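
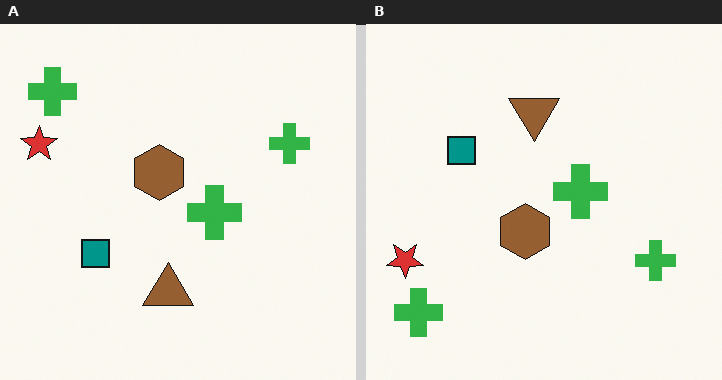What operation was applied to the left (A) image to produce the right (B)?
Flipped vertically (top ↔ bottom).

The brown triangle is in the bottom of the left (A) image and the top of the right (B) — shapes on opposite sides of the horizontal midline have swapped in a mirror flip.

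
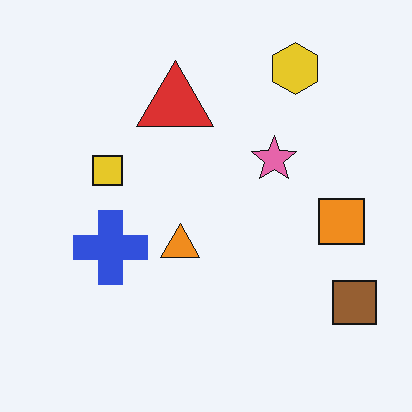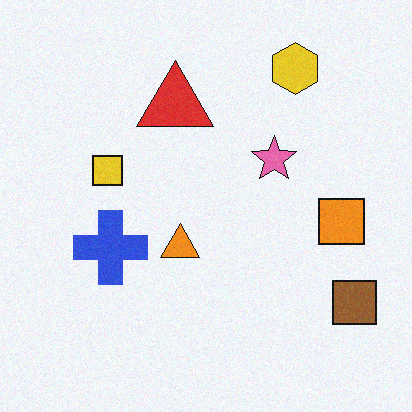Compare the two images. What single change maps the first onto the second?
The image was degraded with subtle gaussian noise.

Random speckle covers the whole image, including the flat background.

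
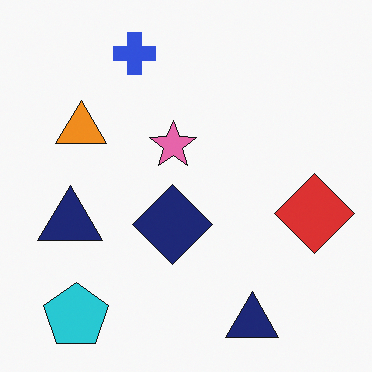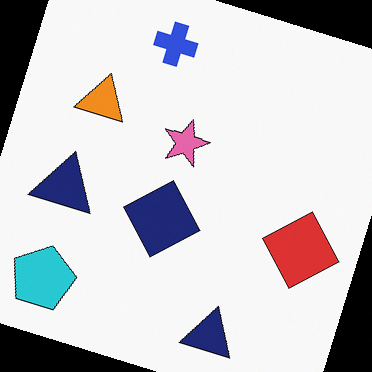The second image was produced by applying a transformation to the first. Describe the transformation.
It was rotated clockwise by a clearly visible amount.

Every shape is tilted by the same angle and the image corners show triangular fill wedges — a whole-image rotation by a non-right angle.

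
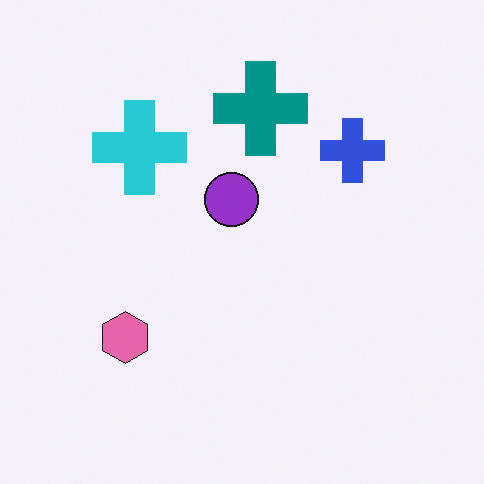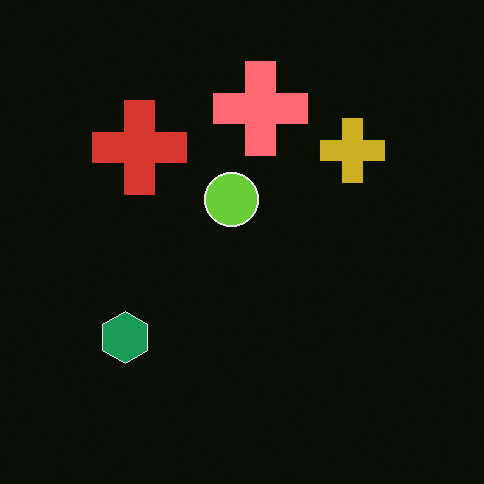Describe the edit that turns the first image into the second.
The image was color-inverted (negative).

The light background has become dark and every shape's color is its complement — a photographic negative.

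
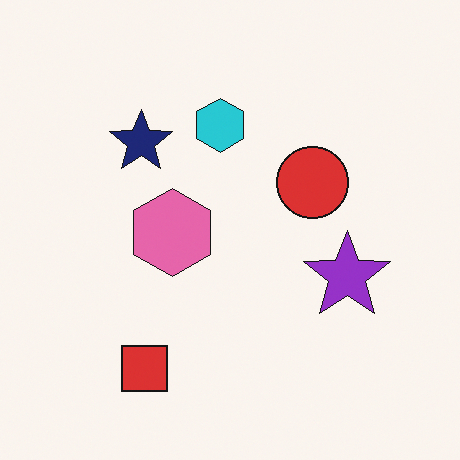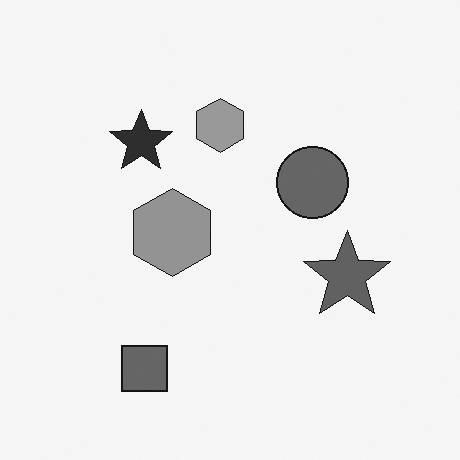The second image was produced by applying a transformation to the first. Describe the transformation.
It was converted to grayscale.

All color is removed — every shape is now a shade of grey.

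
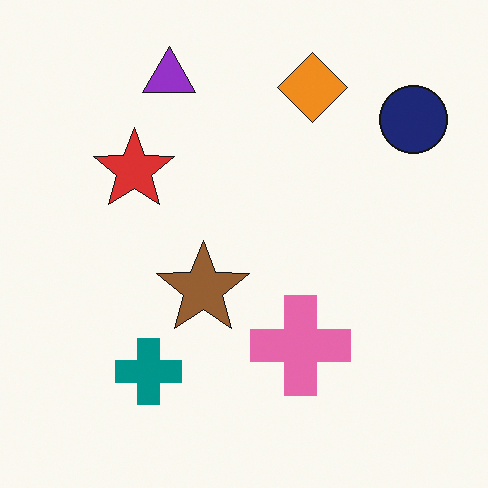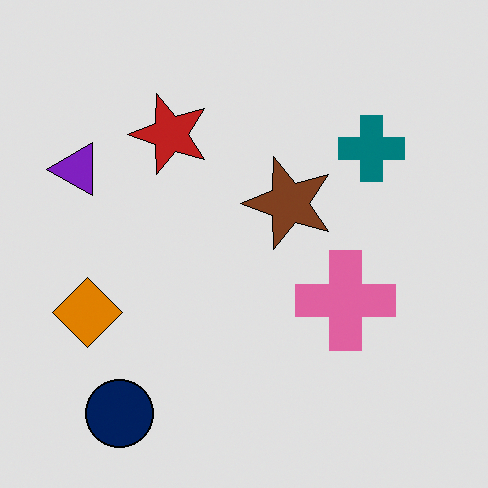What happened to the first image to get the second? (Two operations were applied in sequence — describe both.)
Transposed (reflected across the top-left ↔ bottom-right diagonal), then moderately posterized.

Shapes have swapped their row and column positions — what was in the top-right is now in the bottom-left — a diagonal reflection. Each flat color has snapped to a coarser quantized level — most visibly, the near-white background has dropped to a flat grey.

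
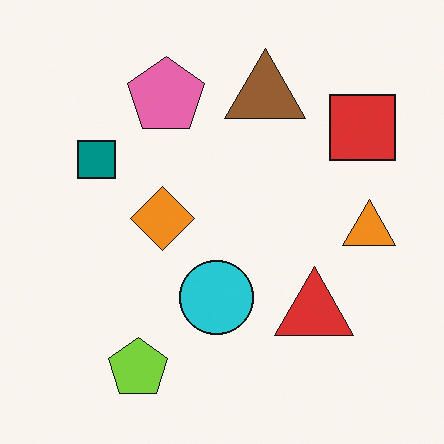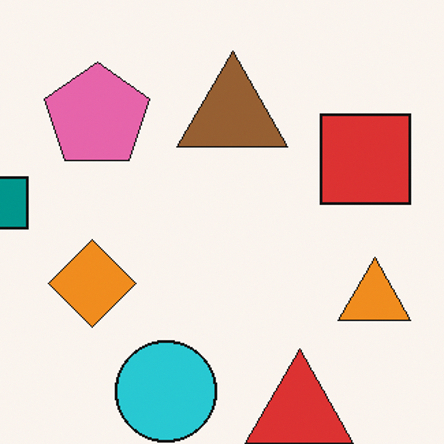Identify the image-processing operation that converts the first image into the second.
Cropped to a modestly smaller region and rescaled.

The visible shapes are larger and the field of view is narrower; shapes near the original edges may be partly or wholly outside the frame — a crop-and-rescale.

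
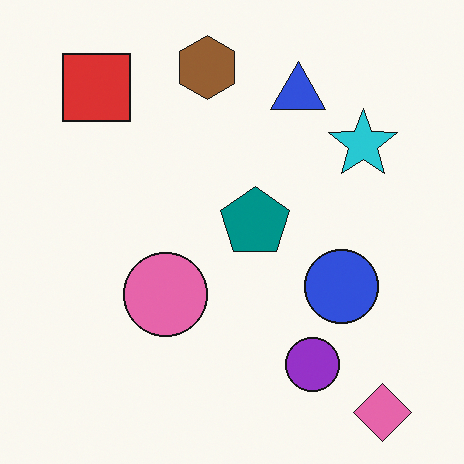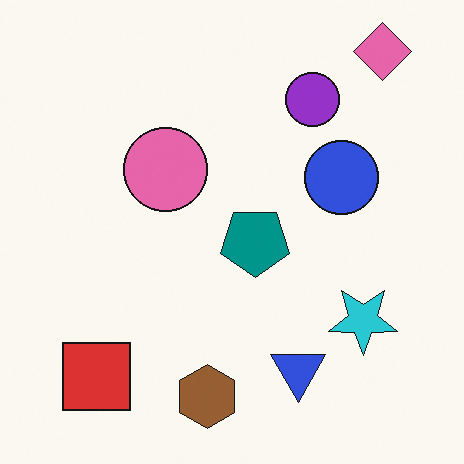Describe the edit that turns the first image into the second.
It was flipped vertically (top ↔ bottom).

The pink diamond is in the bottom-right of the first image and the top-right of the second — shapes on opposite sides of the horizontal midline have swapped in a mirror flip.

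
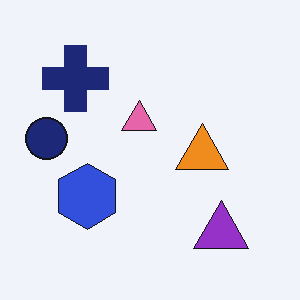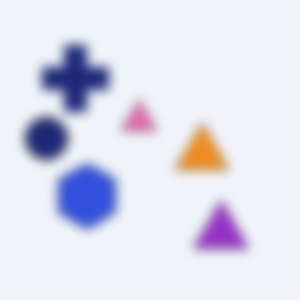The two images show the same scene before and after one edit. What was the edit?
This is the original image strongly gaussian-blurred.

Shape edges and outlines are uniformly softened across the whole image.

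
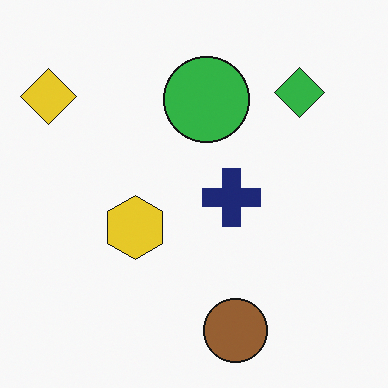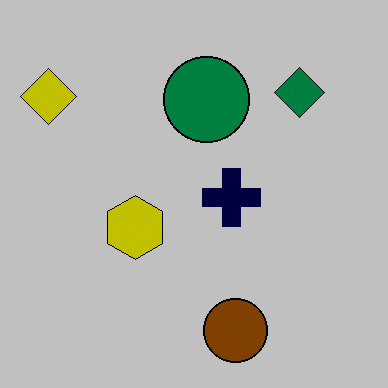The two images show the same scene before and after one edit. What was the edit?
The transformation is: heavily posterized to just a handful of flat colors.

Each flat color has snapped to a coarser quantized level — most visibly, the near-white background has dropped to a flat grey.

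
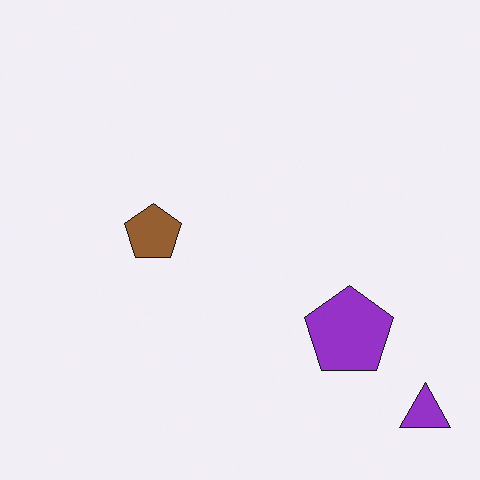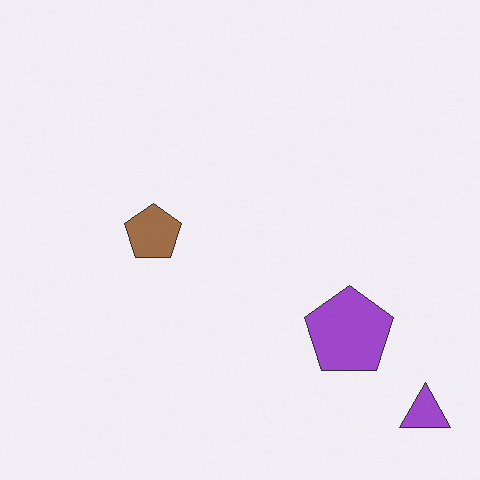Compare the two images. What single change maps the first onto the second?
The transformation is: given slightly reduced contrast.

Tones are pushed toward mid-grey across the whole image — a global contrast change.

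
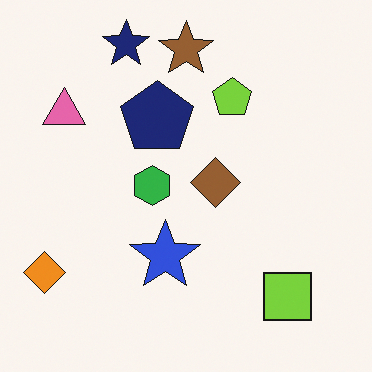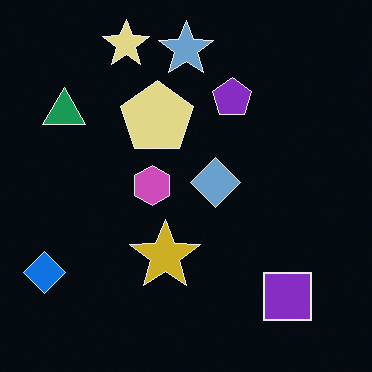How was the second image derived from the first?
Color-inverted (negative).

The light background has become dark and every shape's color is its complement — a photographic negative.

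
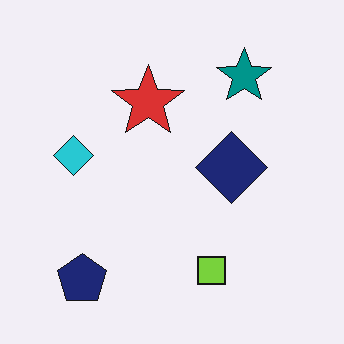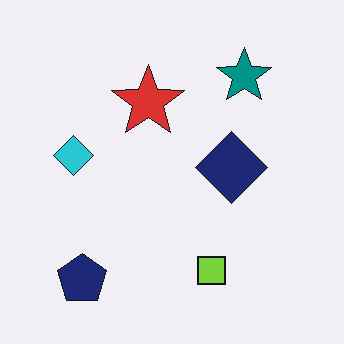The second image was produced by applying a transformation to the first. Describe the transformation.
JPEG-compressed with visible artifacts.

Blocky 8×8 compression artifacts appear around shape edges and the flat background shows ringing — characteristic JPEG degradation.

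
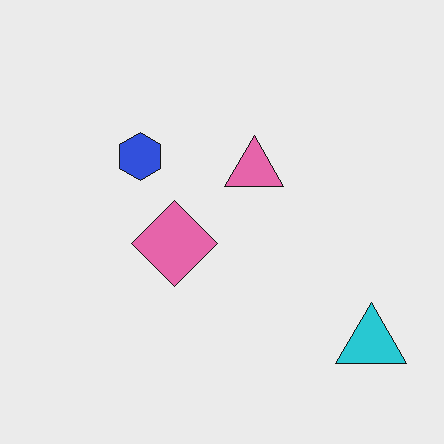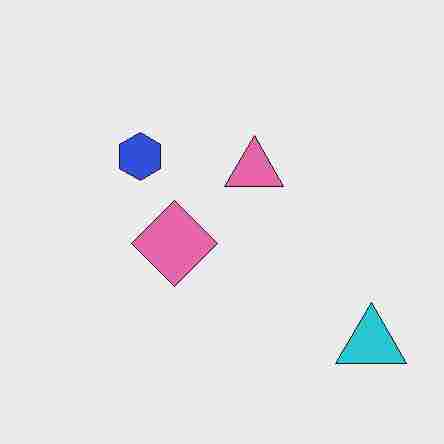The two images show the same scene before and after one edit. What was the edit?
It was heavily JPEG-compressed with obvious blocking artifacts.

Blocky 8×8 compression artifacts appear around shape edges and the flat background shows ringing — characteristic JPEG degradation.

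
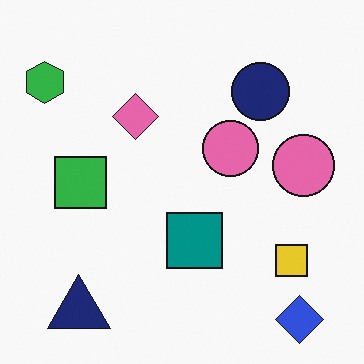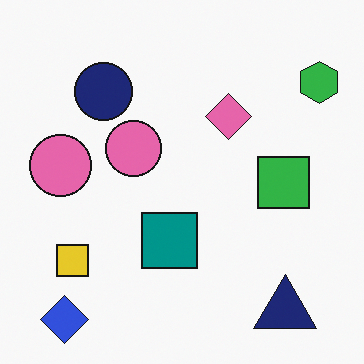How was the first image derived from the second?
This is the original image flipped horizontally (left ↔ right).

The green hexagon is in the top-right of the second image and the top-left of the first — shapes on opposite sides of the vertical midline have swapped in a mirror flip.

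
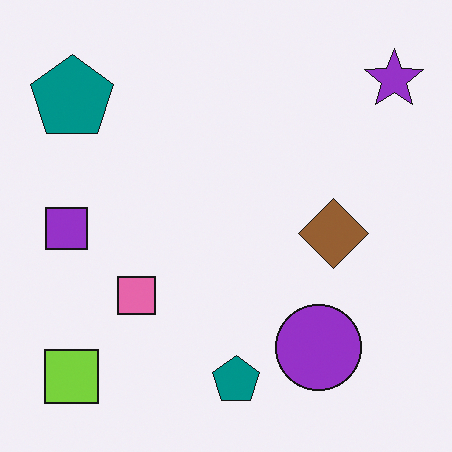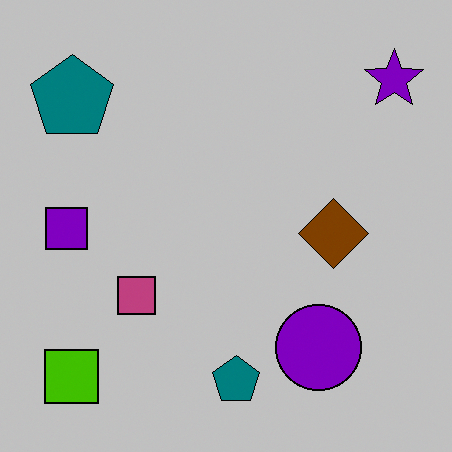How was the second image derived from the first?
Aggressively posterized.

Each flat color has snapped to a coarser quantized level — most visibly, the near-white background has dropped to a flat grey.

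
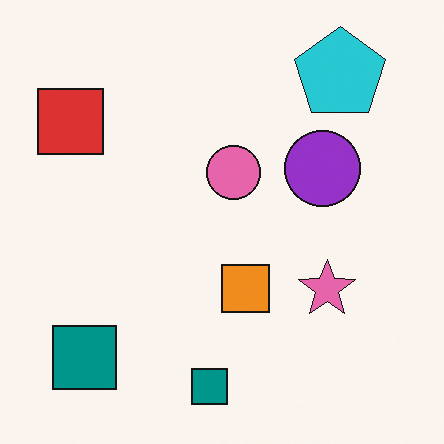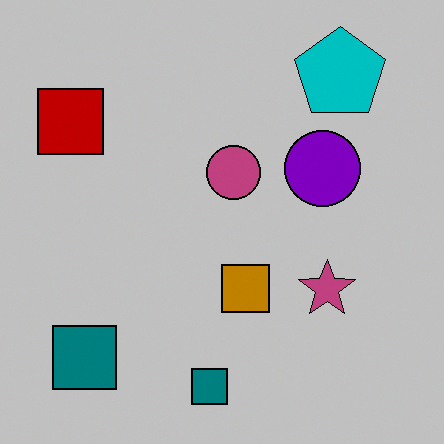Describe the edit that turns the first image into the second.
It was heavily posterized to just a handful of flat colors.

Each flat color has snapped to a coarser quantized level — most visibly, the near-white background has dropped to a flat grey.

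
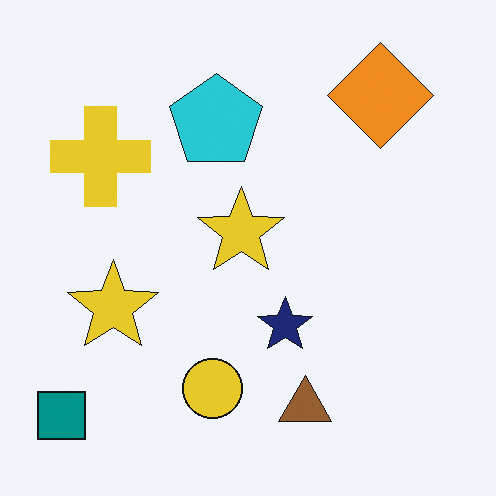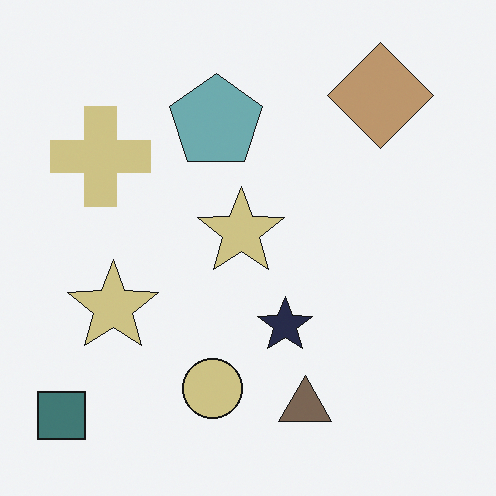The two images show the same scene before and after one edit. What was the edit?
The image was heavily desaturated.

All colors are more muted and greyish — a global saturation change.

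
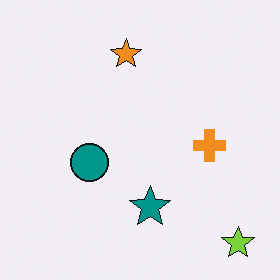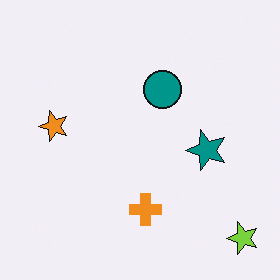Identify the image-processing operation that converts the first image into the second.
Transposed (reflected across the top-left ↔ bottom-right diagonal).

Shapes have swapped their row and column positions — what was in the top-right is now in the bottom-left — a diagonal reflection.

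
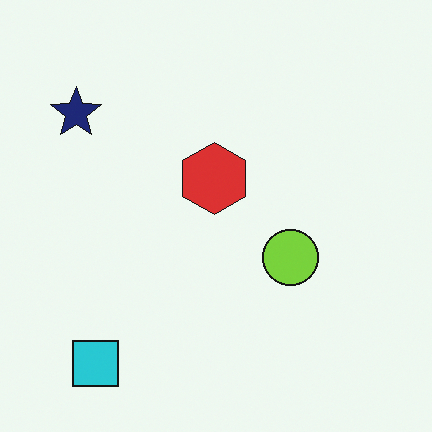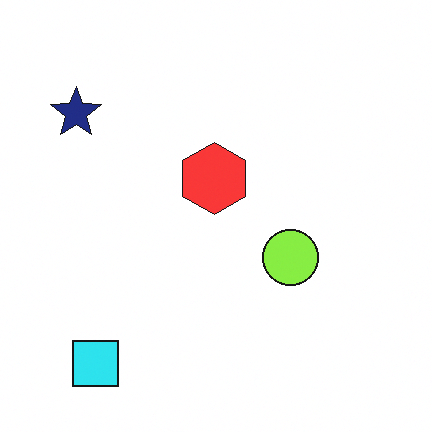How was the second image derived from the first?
The second image is the first brightened a little.

Every pixel — background and shapes alike — is uniformly brightened.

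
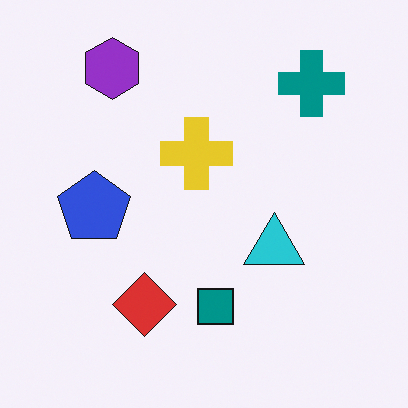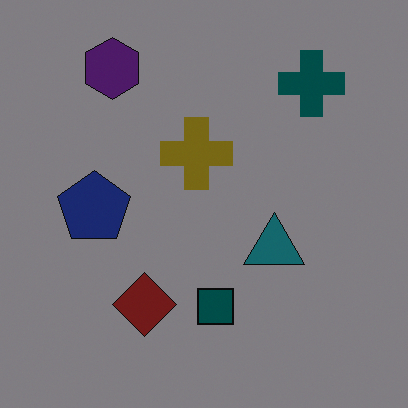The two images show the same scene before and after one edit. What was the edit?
The transformation is: substantially darkened.

Every pixel — background and shapes alike — is uniformly darkened.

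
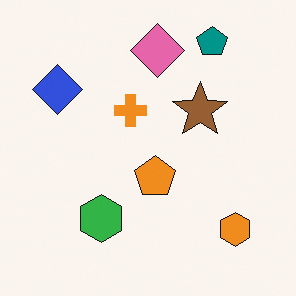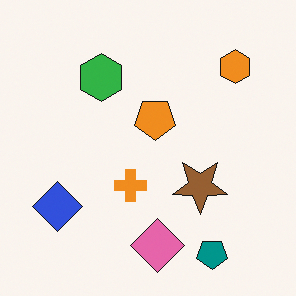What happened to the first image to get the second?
This is the original image flipped vertically (top ↔ bottom).

The teal pentagon is in the top-right of the first image and the bottom-right of the second — shapes on opposite sides of the horizontal midline have swapped in a mirror flip.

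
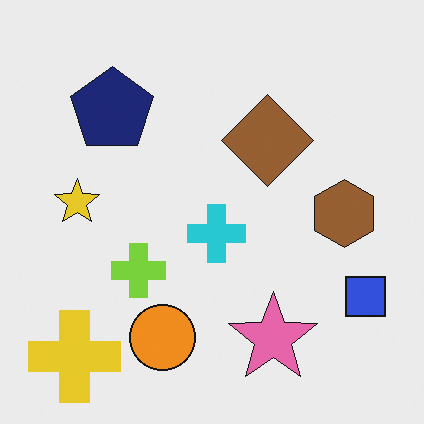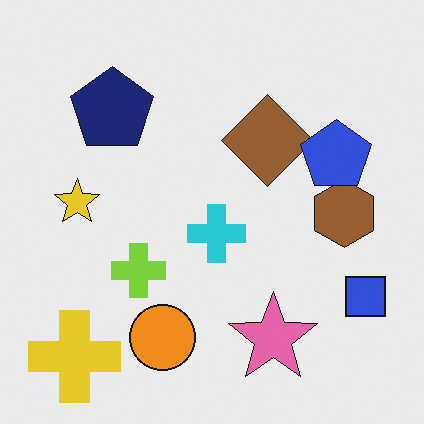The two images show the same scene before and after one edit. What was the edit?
The transformation is: overlaid with an additional blue pentagon.

A blue pentagon appears in the second image that is absent from the first.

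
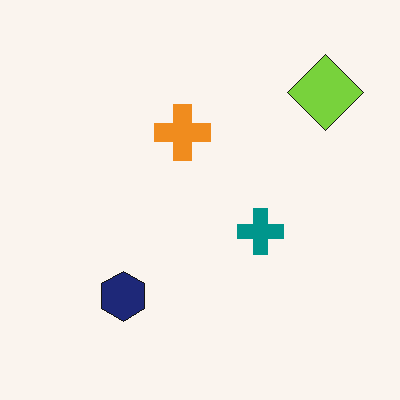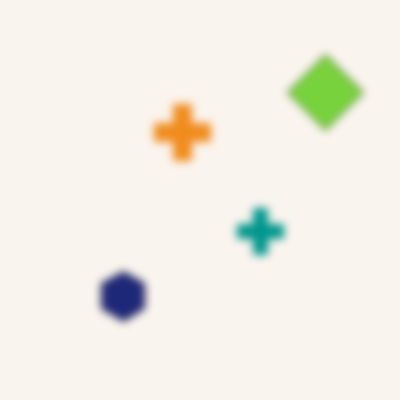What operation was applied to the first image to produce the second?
Noticeably gaussian-blurred.

Shape edges and outlines are uniformly softened across the whole image.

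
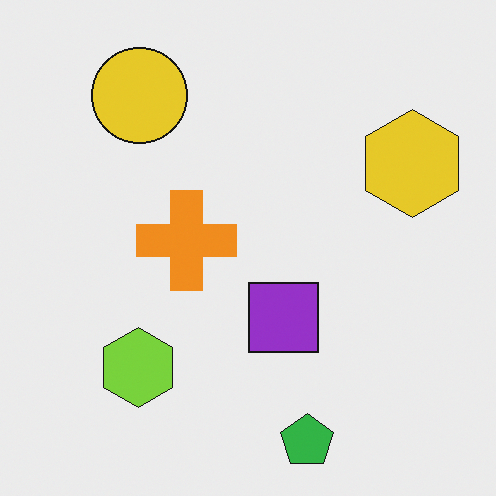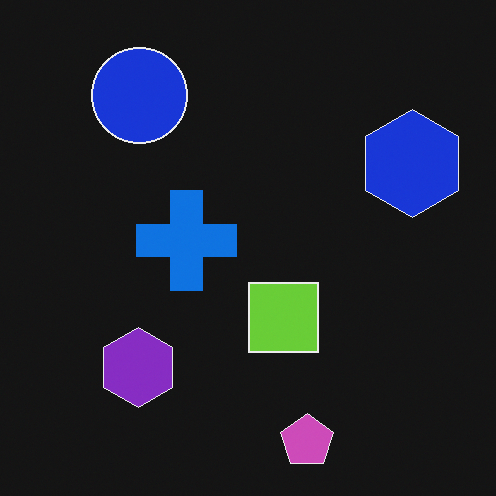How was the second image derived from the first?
The second image is the first color-inverted (negative).

The light background has become dark and every shape's color is its complement — a photographic negative.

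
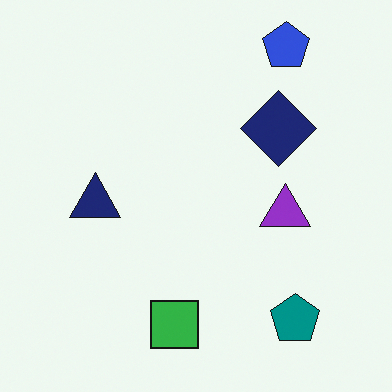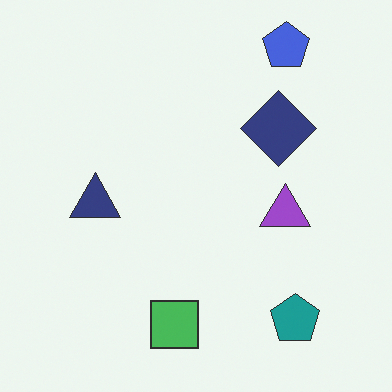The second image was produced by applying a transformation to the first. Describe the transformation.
It was given slightly reduced contrast.

Tones are pushed toward mid-grey across the whole image — a global contrast change.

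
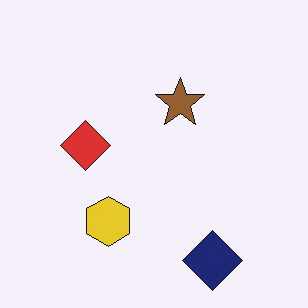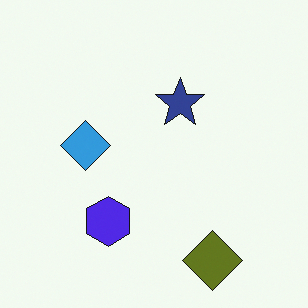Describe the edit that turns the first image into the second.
The second image is the first hue-shifted through roughly half the color wheel.

Every shape's color has rotated by the same amount around the hue wheel — a uniform hue shift.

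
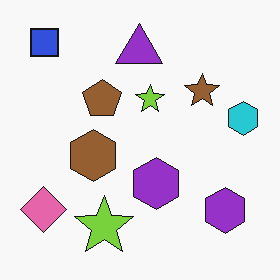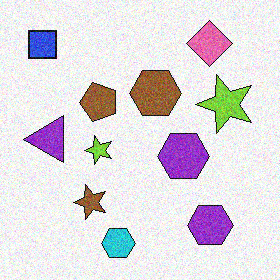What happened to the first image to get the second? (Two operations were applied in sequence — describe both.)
The transformation is: transposed (reflected across the top-left ↔ bottom-right diagonal), then degraded with visible gaussian noise.

Shapes have swapped their row and column positions — what was in the top-right is now in the bottom-left — a diagonal reflection. Random speckle covers the whole image, including the flat background.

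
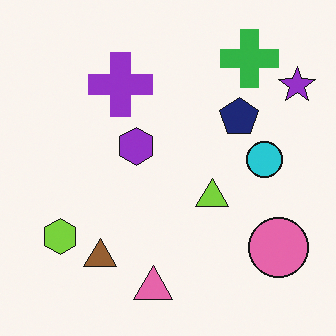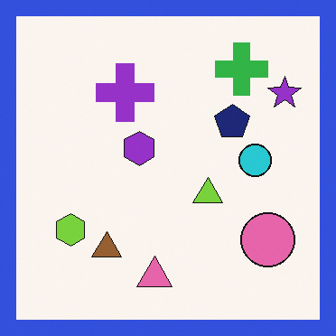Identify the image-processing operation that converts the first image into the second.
Framed with a blue border.

A solid blue frame runs around the edge of the second image, with the content slightly shrunk inside it.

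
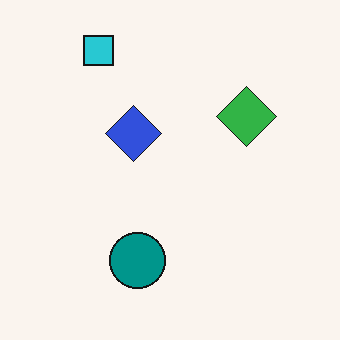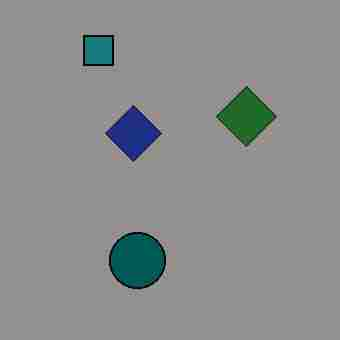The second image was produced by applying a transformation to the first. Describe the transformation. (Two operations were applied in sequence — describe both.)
The image was darkened a lot, then degraded with heavy JPEG compression.

Every pixel — background and shapes alike — is uniformly darkened. Blocky 8×8 compression artifacts appear around shape edges and the flat background shows ringing — characteristic JPEG degradation.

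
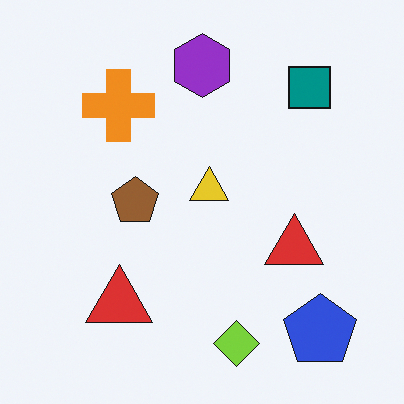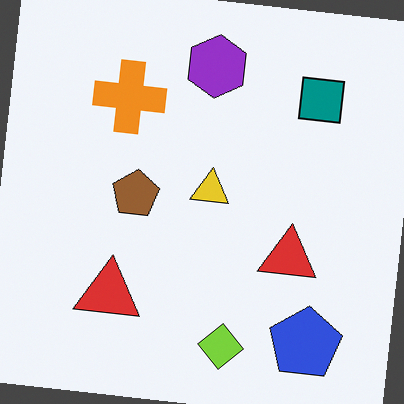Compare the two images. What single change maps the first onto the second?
This is the original image rotated clockwise by a few degrees.

Every shape is tilted by the same angle and the image corners show triangular fill wedges — a whole-image rotation by a non-right angle.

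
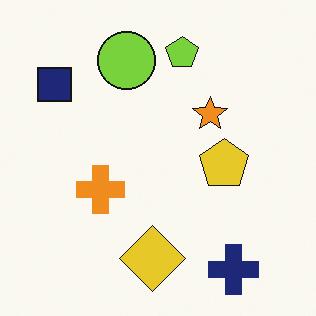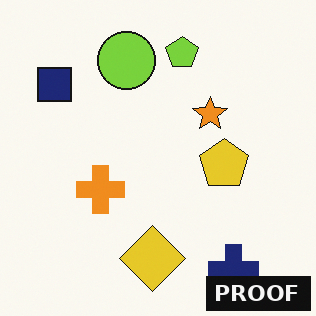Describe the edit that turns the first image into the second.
This is the original image watermarked with the text "PROOF" in the lower-right corner.

A dark label reading "PROOF" appears in the lower-right corner.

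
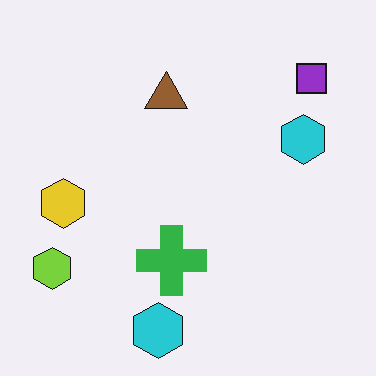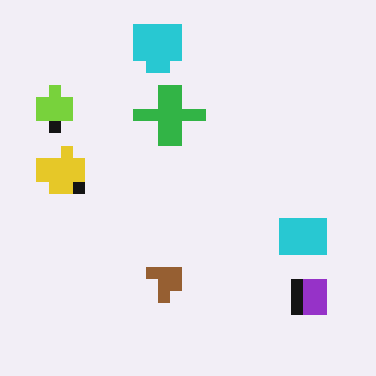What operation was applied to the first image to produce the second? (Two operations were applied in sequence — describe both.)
The transformation is: heavily pixelated into large blocks, then flipped vertically (top ↔ bottom).

Shapes are reduced to large square blocks; fine edges and outlines are lost — a downscale-then-upscale (mosaic) effect. The purple square is in the top-right of the first image and the bottom-right of the second — shapes on opposite sides of the horizontal midline have swapped in a mirror flip.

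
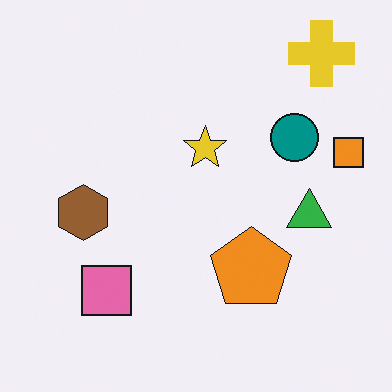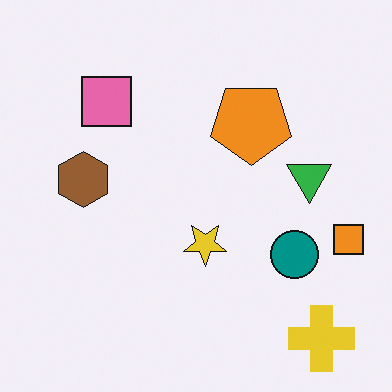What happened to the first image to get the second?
It was flipped vertically (top ↔ bottom).

The yellow cross is in the top-right of the first image and the bottom-right of the second — shapes on opposite sides of the horizontal midline have swapped in a mirror flip.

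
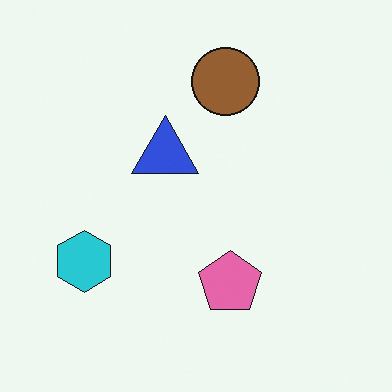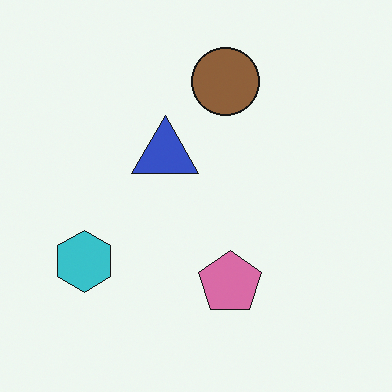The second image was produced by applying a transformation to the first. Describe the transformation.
This is the original image slightly desaturated.

All colors are more muted and greyish — a global saturation change.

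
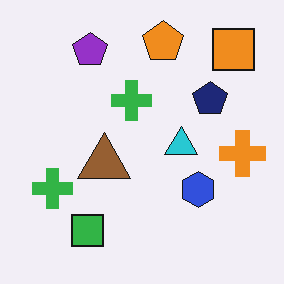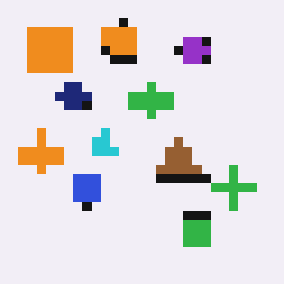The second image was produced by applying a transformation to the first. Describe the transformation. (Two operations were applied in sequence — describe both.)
Flipped horizontally (left ↔ right), then coarsely pixelated.

The orange cross is in the right of the first image and the left of the second — shapes on opposite sides of the vertical midline have swapped in a mirror flip. Shapes are reduced to large square blocks; fine edges and outlines are lost — a downscale-then-upscale (mosaic) effect.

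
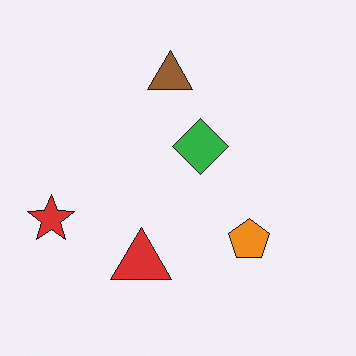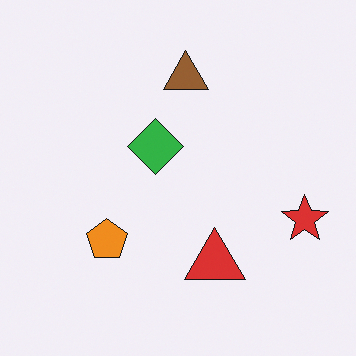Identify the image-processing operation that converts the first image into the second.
It was flipped horizontally (left ↔ right).

The red star is in the left of the first image and the right of the second — shapes on opposite sides of the vertical midline have swapped in a mirror flip.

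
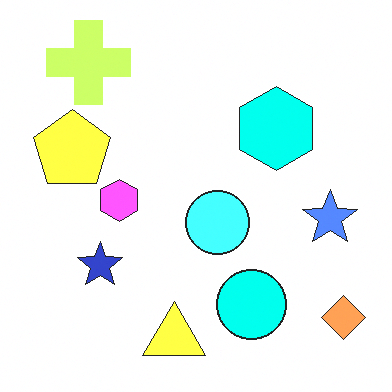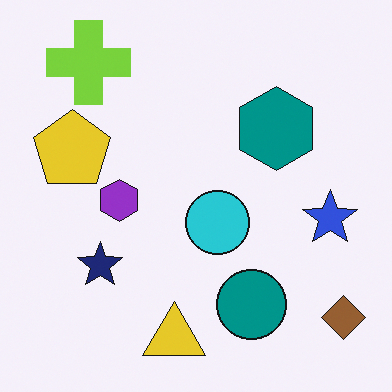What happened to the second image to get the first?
The image was brightened a lot.

Every pixel — background and shapes alike — is uniformly brightened.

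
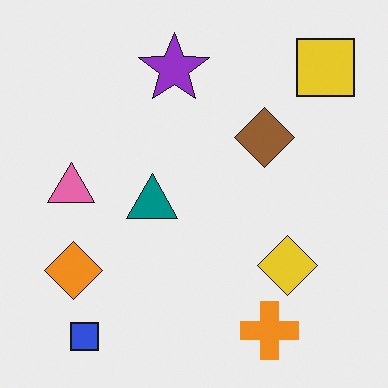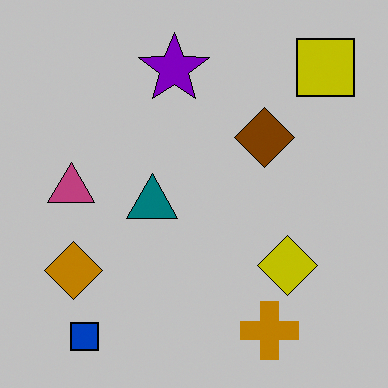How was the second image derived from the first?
The second image is the first heavily posterized to just a handful of flat colors.

Each flat color has snapped to a coarser quantized level — most visibly, the near-white background has dropped to a flat grey.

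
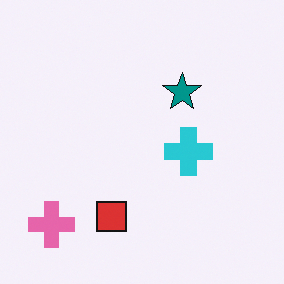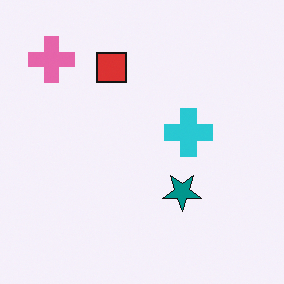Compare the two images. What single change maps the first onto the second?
This is the original image flipped vertically (top ↔ bottom).

The pink cross is in the bottom-left of the first image and the top-left of the second — shapes on opposite sides of the horizontal midline have swapped in a mirror flip.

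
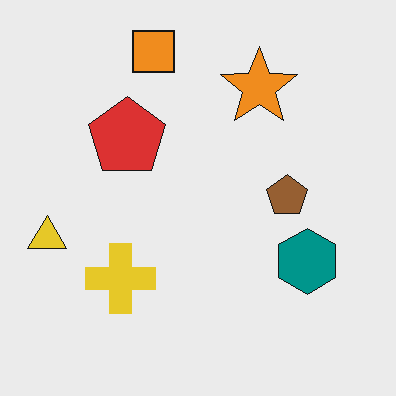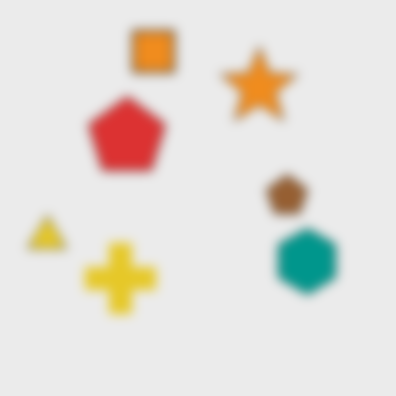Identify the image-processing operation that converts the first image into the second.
This is the original image heavily blurred.

Shape edges and outlines are uniformly softened across the whole image.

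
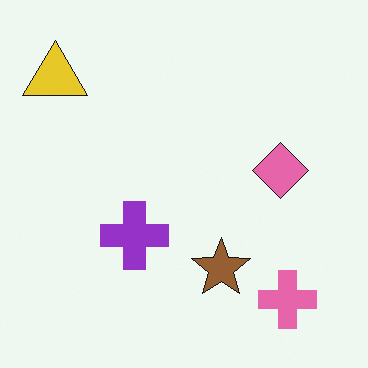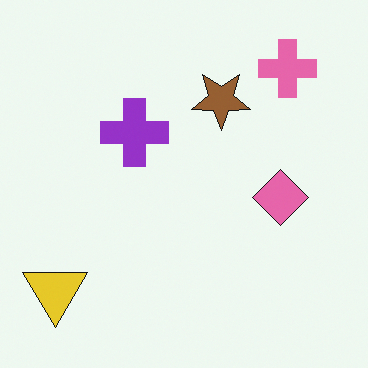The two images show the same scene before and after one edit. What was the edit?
Flipped vertically (top ↔ bottom).

The pink cross is in the bottom-right of the first image and the top-right of the second — shapes on opposite sides of the horizontal midline have swapped in a mirror flip.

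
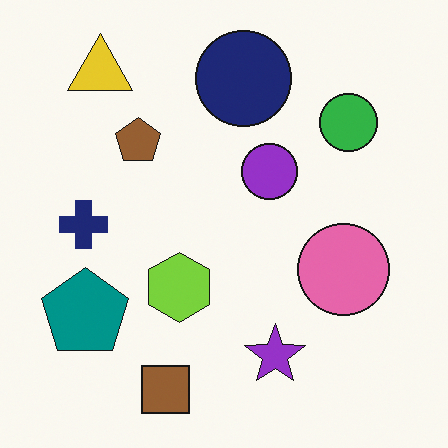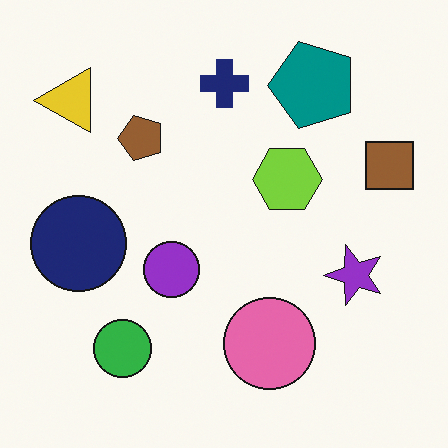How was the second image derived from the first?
The transformation is: transposed (reflected across the top-left ↔ bottom-right diagonal).

Shapes have swapped their row and column positions — what was in the top-right is now in the bottom-left — a diagonal reflection.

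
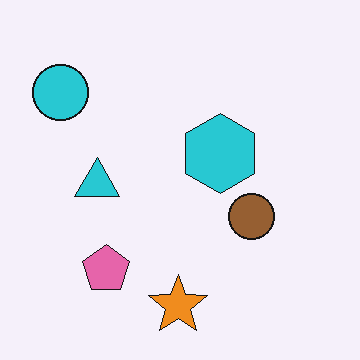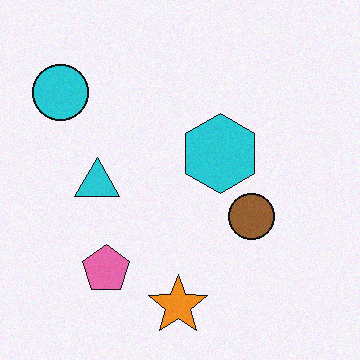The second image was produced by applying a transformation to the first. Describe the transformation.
The second image is the first degraded with subtle gaussian noise.

Random speckle covers the whole image, including the flat background.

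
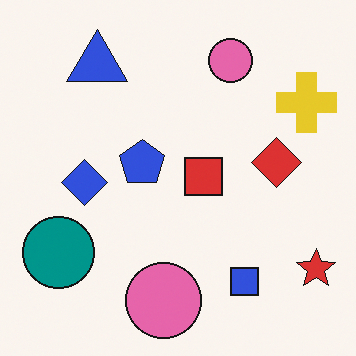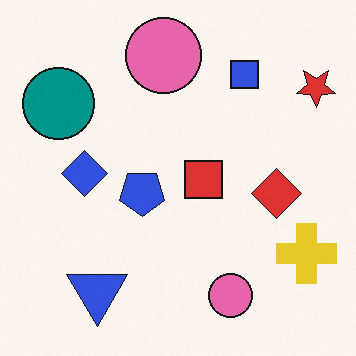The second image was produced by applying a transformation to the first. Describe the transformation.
The second image is the first flipped vertically (top ↔ bottom).

The blue triangle is in the top-left of the first image and the bottom-left of the second — shapes on opposite sides of the horizontal midline have swapped in a mirror flip.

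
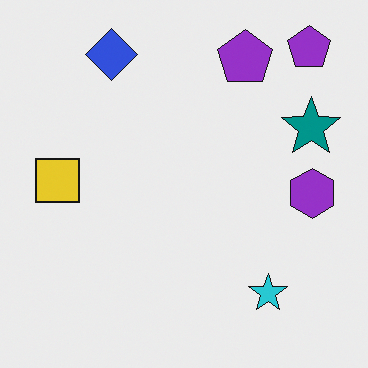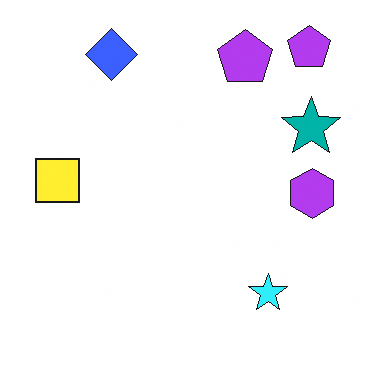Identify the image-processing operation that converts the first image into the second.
It was slightly brightened.

Every pixel — background and shapes alike — is uniformly brightened.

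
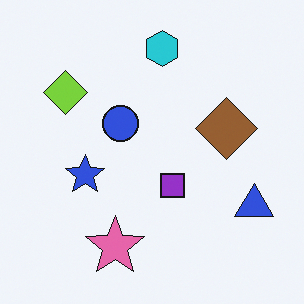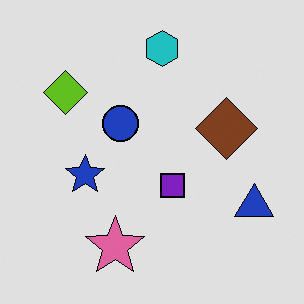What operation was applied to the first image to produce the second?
Moderately posterized.

Each flat color has snapped to a coarser quantized level — most visibly, the near-white background has dropped to a flat grey.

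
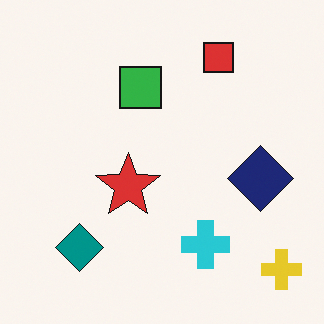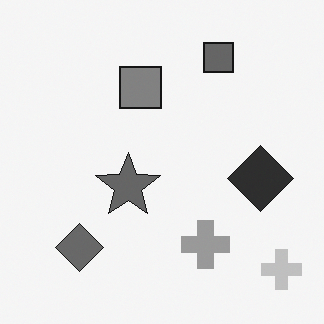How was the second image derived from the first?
The second image is the first converted to grayscale.

All color is removed — every shape is now a shade of grey.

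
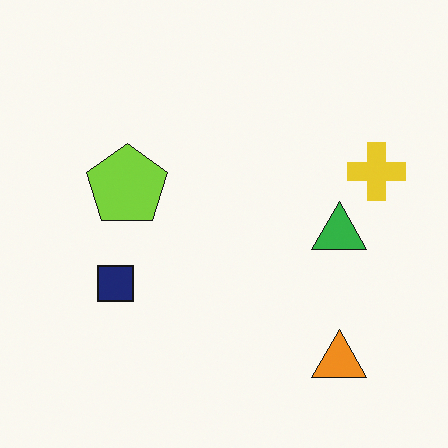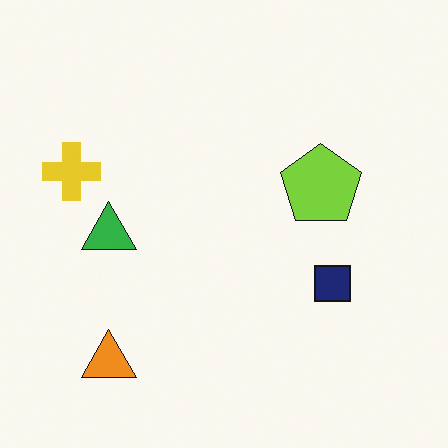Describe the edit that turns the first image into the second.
This is the original image flipped horizontally (left ↔ right).

The yellow cross is in the right of the first image and the left of the second — shapes on opposite sides of the vertical midline have swapped in a mirror flip.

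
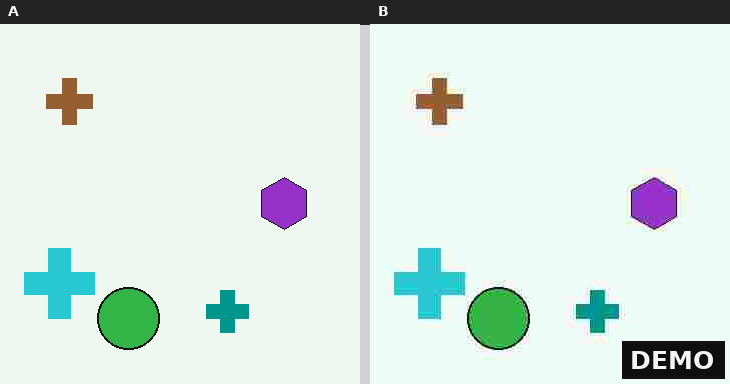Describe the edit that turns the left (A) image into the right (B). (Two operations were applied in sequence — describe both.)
The image was heavily JPEG-compressed with obvious blocking artifacts, then watermarked with the text "DEMO" in the lower-right corner.

Blocky 8×8 compression artifacts appear around shape edges and the flat background shows ringing — characteristic JPEG degradation. A dark label reading "DEMO" appears in the lower-right corner.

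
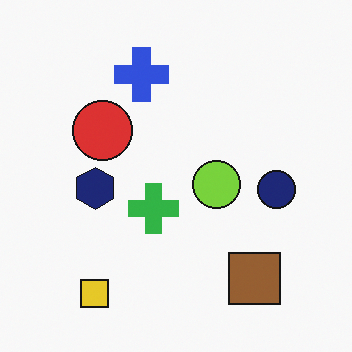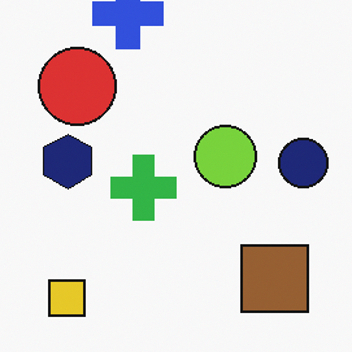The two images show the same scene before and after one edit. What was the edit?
The transformation is: cropped to a modestly smaller region and rescaled.

The visible shapes are larger and the field of view is narrower; shapes near the original edges may be partly or wholly outside the frame — a crop-and-rescale.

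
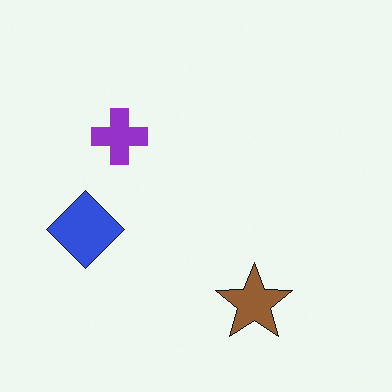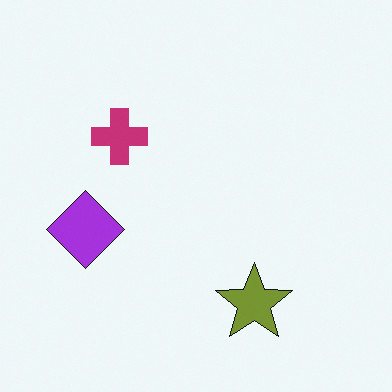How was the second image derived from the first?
The transformation is: hue-shifted by a small amount.

Every shape's color has rotated by the same amount around the hue wheel — a uniform hue shift.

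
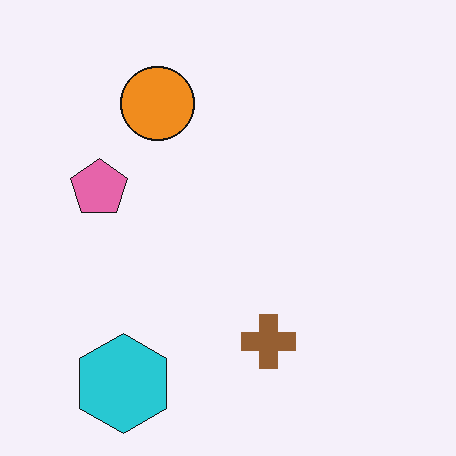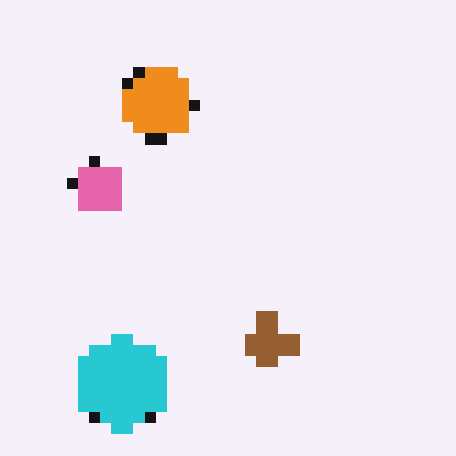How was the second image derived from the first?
The image was heavily pixelated into large blocks.

Shapes are reduced to large square blocks; fine edges and outlines are lost — a downscale-then-upscale (mosaic) effect.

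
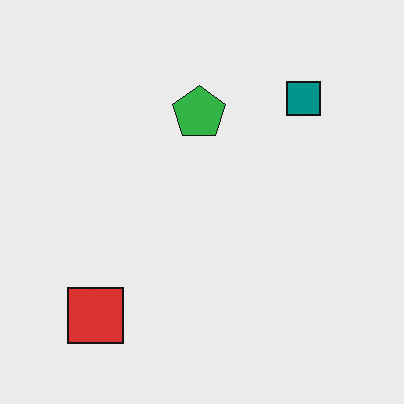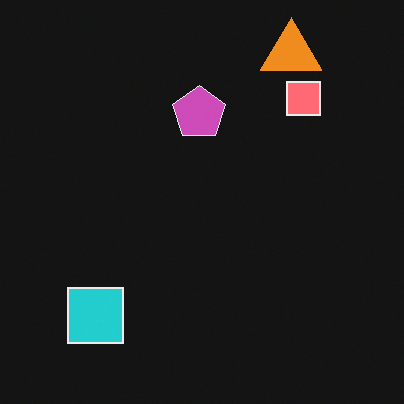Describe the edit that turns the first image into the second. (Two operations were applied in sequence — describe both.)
This is the original image color-inverted (negative), then overlaid with an additional orange triangle.

The light background has become dark and every shape's color is its complement — a photographic negative. An orange triangle appears in the second image that is absent from the first.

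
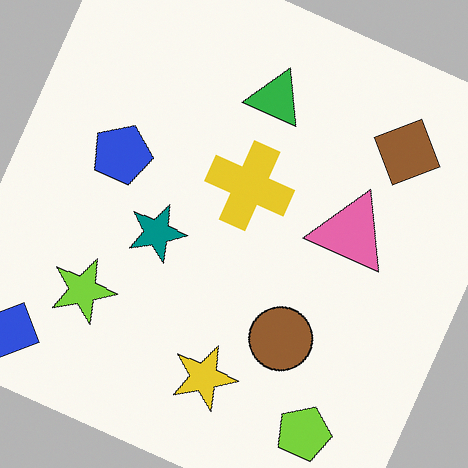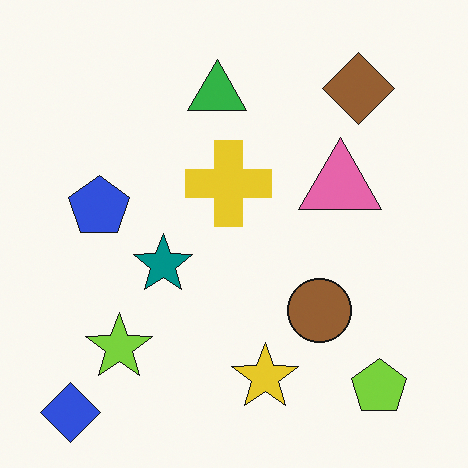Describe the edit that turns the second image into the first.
The image was rotated clockwise by a clearly visible amount.

Every shape is tilted by the same angle and the image corners show triangular fill wedges — a whole-image rotation by a non-right angle.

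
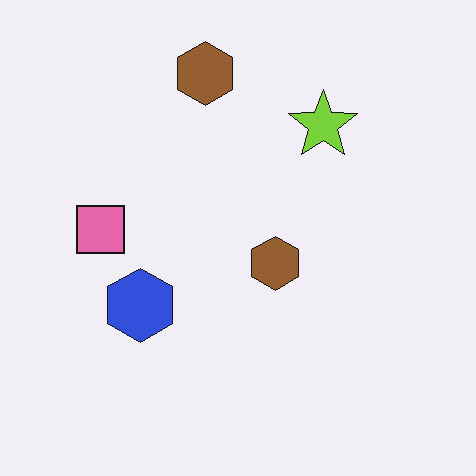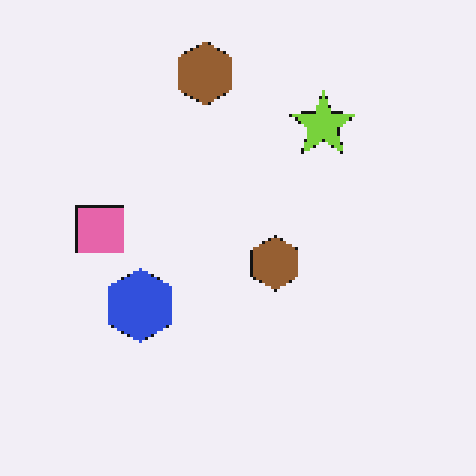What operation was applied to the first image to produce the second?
This is the original image lightly pixelated (a mild mosaic effect).

Shapes are reduced to large square blocks; fine edges and outlines are lost — a downscale-then-upscale (mosaic) effect.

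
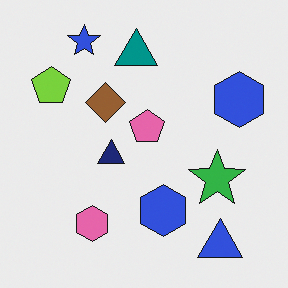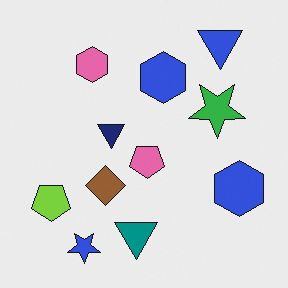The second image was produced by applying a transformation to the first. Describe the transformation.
The image was flipped vertically (top ↔ bottom).

The blue star is in the top-left of the first image and the bottom-left of the second — shapes on opposite sides of the horizontal midline have swapped in a mirror flip.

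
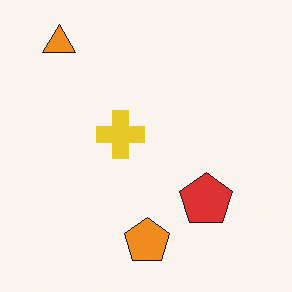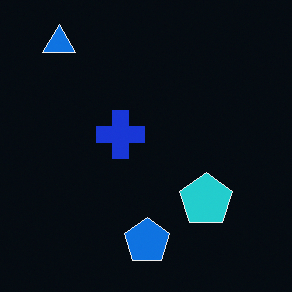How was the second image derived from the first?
This is the original image color-inverted (negative).

The light background has become dark and every shape's color is its complement — a photographic negative.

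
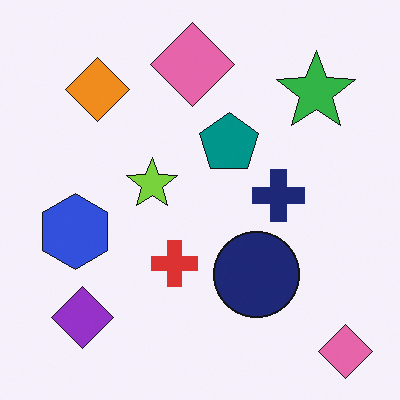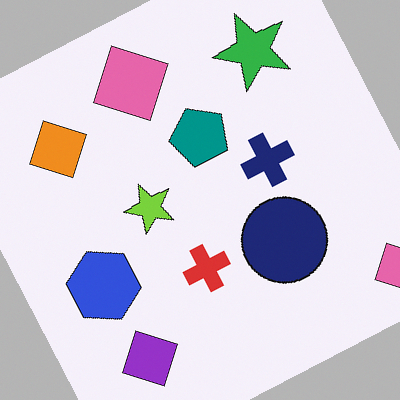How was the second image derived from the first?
It was rotated counter-clockwise by a clearly visible amount.

Every shape is tilted by the same angle and the image corners show triangular fill wedges — a whole-image rotation by a non-right angle.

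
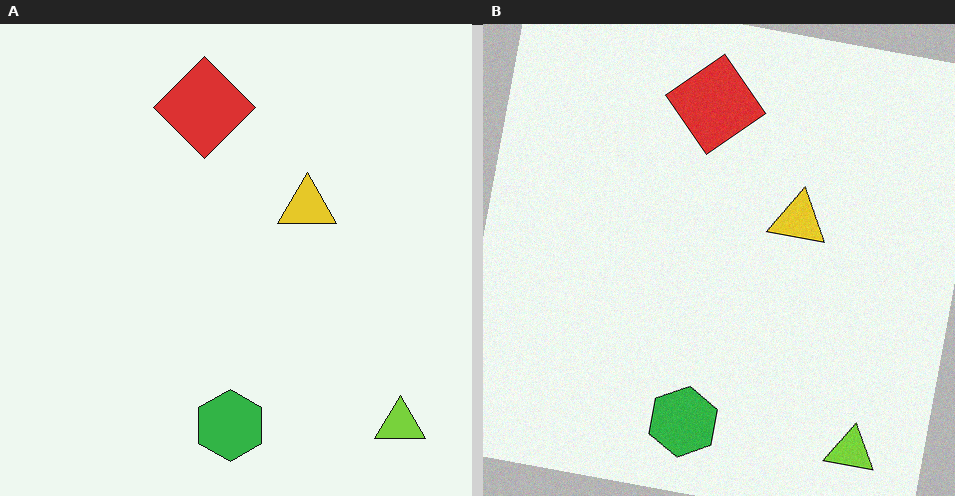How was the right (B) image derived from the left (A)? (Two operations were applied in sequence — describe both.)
The image was rotated clockwise by a slight angle, then degraded with a light layer of grain.

Every shape is tilted by the same angle and the image corners show triangular fill wedges — a whole-image rotation by a non-right angle. Random speckle covers the whole image, including the flat background.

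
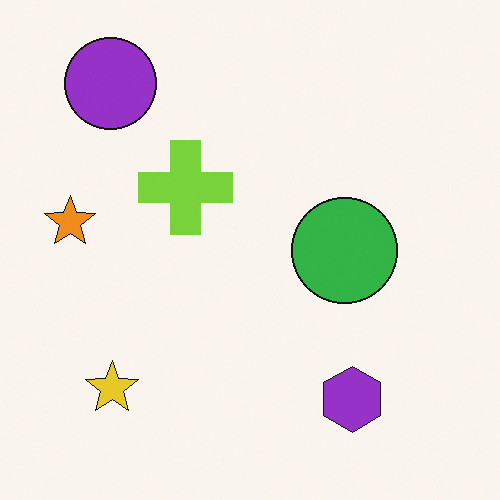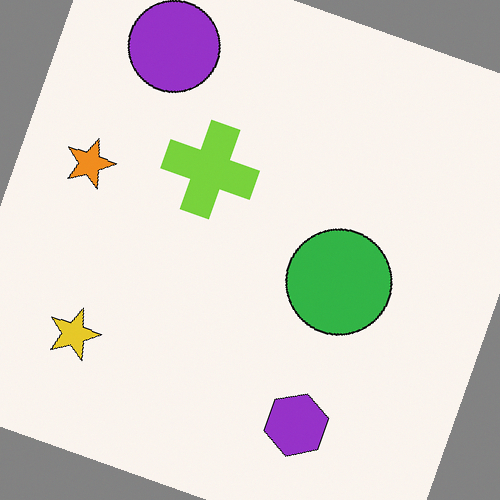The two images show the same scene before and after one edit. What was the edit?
The transformation is: rotated clockwise by a moderate amount.

Every shape is tilted by the same angle and the image corners show triangular fill wedges — a whole-image rotation by a non-right angle.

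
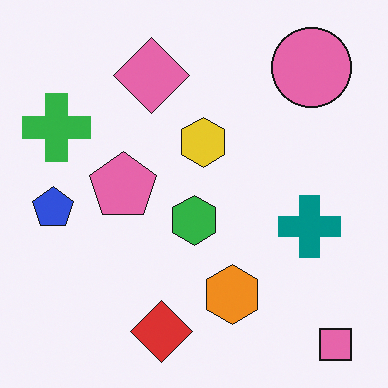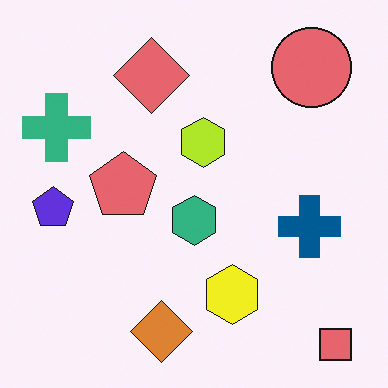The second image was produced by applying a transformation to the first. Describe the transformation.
It was hue-shifted slightly.

Every shape's color has rotated by the same amount around the hue wheel — a uniform hue shift.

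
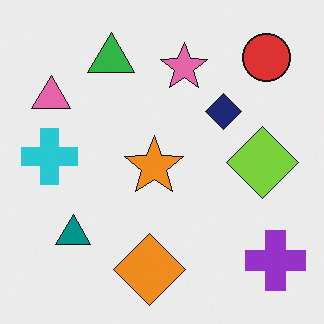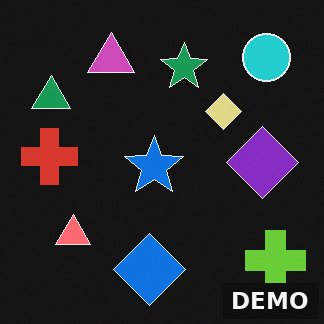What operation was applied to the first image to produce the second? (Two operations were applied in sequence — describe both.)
Color-inverted (negative), then watermarked with the text "DEMO" in the lower-right corner.

The light background has become dark and every shape's color is its complement — a photographic negative. A dark label reading "DEMO" appears in the lower-right corner.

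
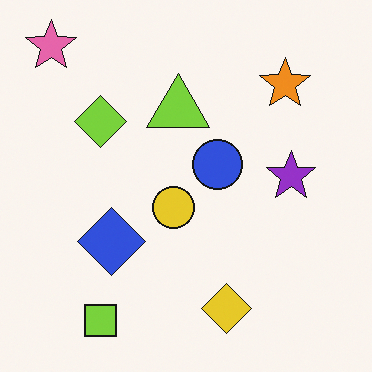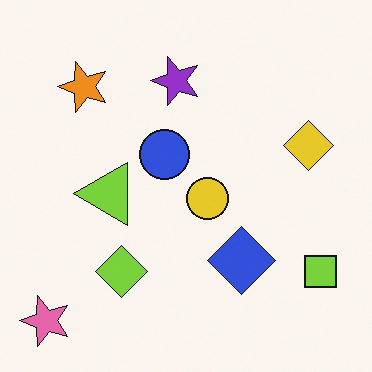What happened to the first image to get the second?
The image was rotated 90° counter-clockwise.

The pink star sits in the top-left of the first image and the bottom-left of the second — consistent with a whole-image 90° counter-clockwise rotation.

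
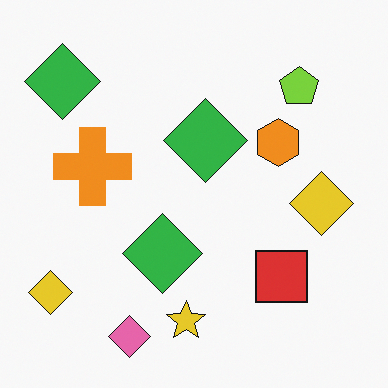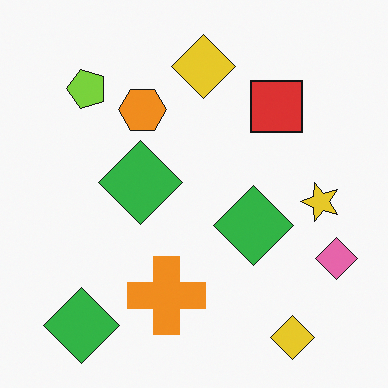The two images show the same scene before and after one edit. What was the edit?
Rotated 90° counter-clockwise.

The pink diamond sits in the bottom-left of the first image and the right of the second — consistent with a whole-image 90° counter-clockwise rotation.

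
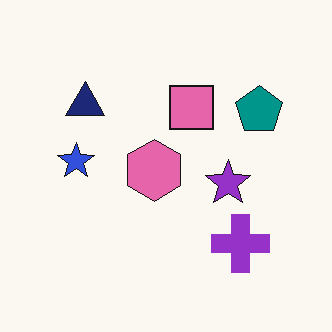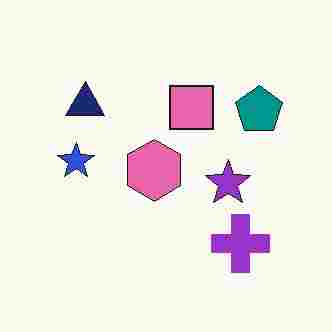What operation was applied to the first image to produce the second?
The image was heavily JPEG-compressed with obvious blocking artifacts.

Blocky 8×8 compression artifacts appear around shape edges and the flat background shows ringing — characteristic JPEG degradation.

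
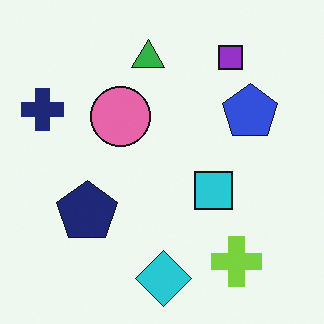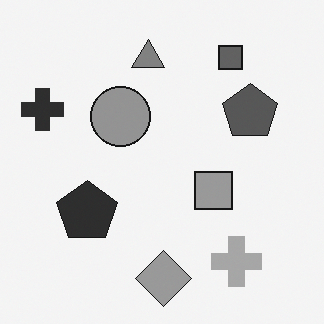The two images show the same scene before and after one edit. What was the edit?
The image was converted to grayscale.

All color is removed — every shape is now a shade of grey.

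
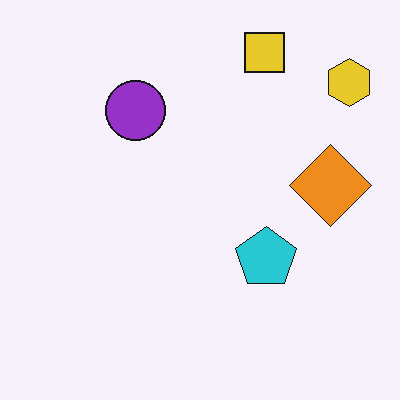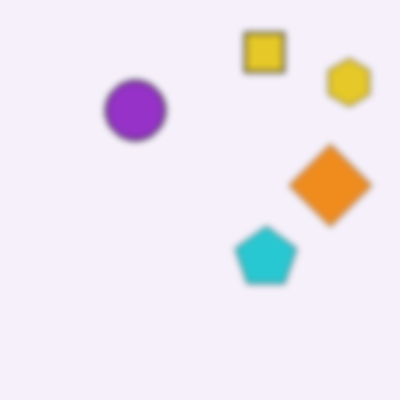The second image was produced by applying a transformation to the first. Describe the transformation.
Noticeably gaussian-blurred.

Shape edges and outlines are uniformly softened across the whole image.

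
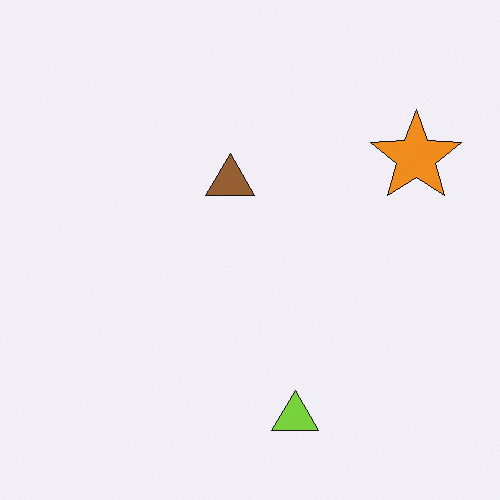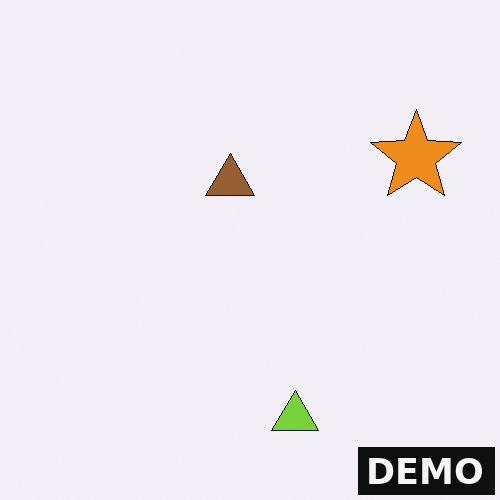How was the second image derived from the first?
The second image is the first watermarked with the text "DEMO" in the lower-right corner.

A dark label reading "DEMO" appears in the lower-right corner.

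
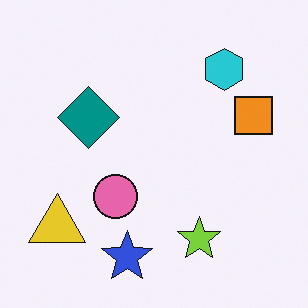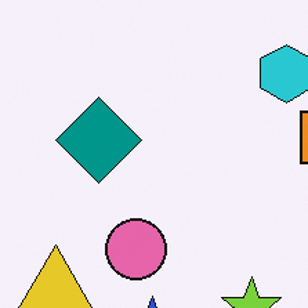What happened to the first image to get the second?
This is the original image cropped to a modestly smaller region and rescaled.

The visible shapes are larger and the field of view is narrower; shapes near the original edges may be partly or wholly outside the frame — a crop-and-rescale.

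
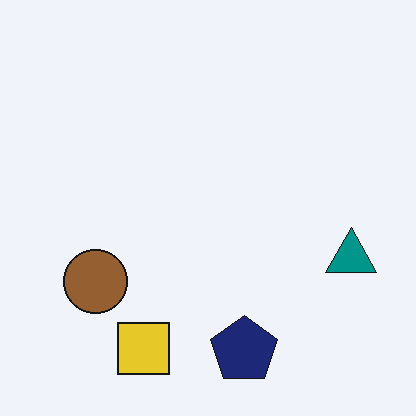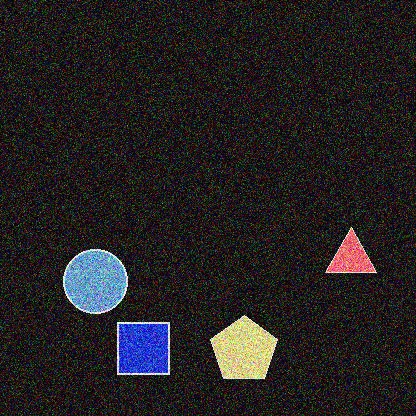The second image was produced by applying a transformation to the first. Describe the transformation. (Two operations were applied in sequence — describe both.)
The image was degraded with strong gaussian noise, then color-inverted (negative).

Random speckle covers the whole image, including the flat background. The light background has become dark and every shape's color is its complement — a photographic negative.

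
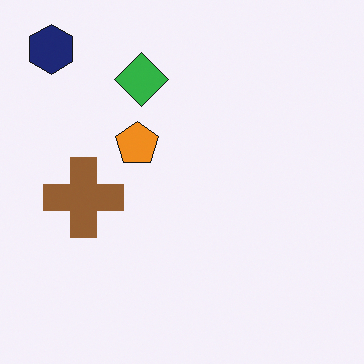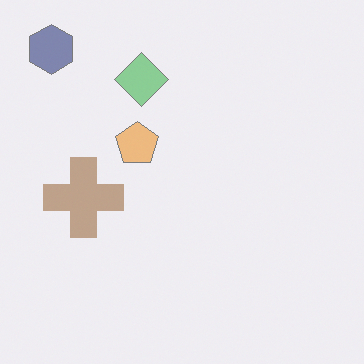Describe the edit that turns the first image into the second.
The transformation is: washed out (contrast reduced).

Tones are pushed toward mid-grey across the whole image — a global contrast change.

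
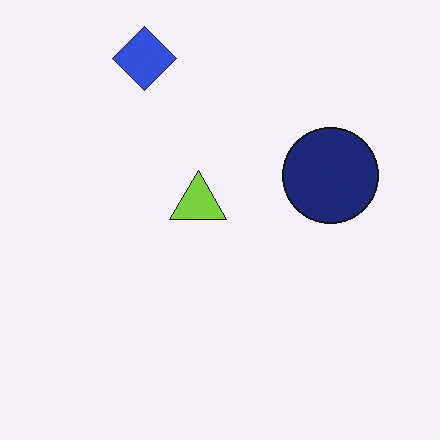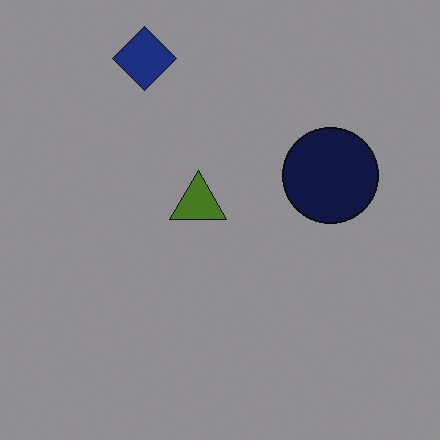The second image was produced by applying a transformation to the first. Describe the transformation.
It was noticeably darkened.

Every pixel — background and shapes alike — is uniformly darkened.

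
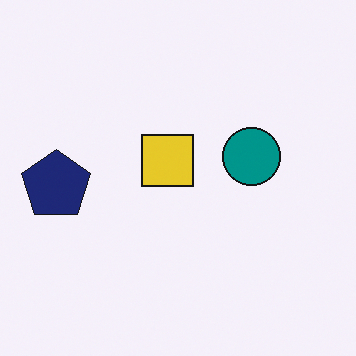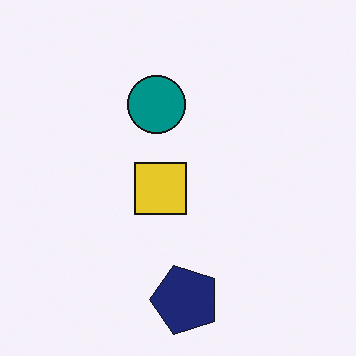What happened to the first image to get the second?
The transformation is: rotated 90° counter-clockwise.

The navy pentagon sits in the left of the first image and the bottom of the second — consistent with a whole-image 90° counter-clockwise rotation.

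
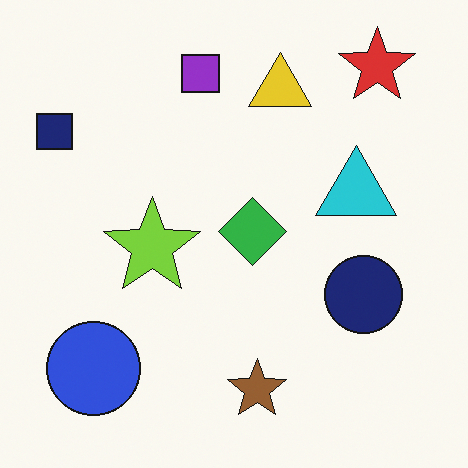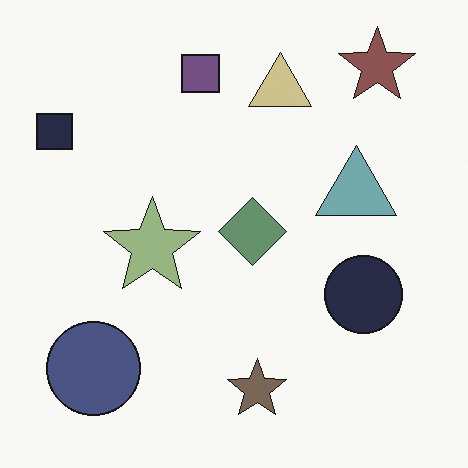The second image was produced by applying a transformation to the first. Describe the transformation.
The transformation is: made much more muted (saturation change).

All colors are more muted and greyish — a global saturation change.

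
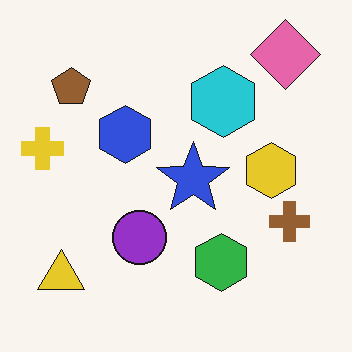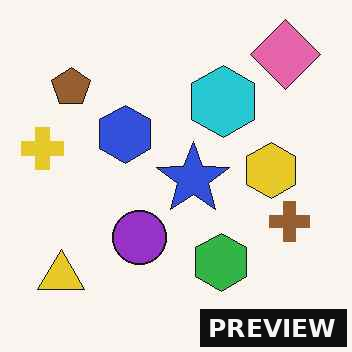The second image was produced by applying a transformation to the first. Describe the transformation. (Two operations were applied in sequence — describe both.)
The second image is the first given moderate JPEG compression, then watermarked with the text "PREVIEW" in the lower-right corner.

Blocky 8×8 compression artifacts appear around shape edges and the flat background shows ringing — characteristic JPEG degradation. A dark label reading "PREVIEW" appears in the lower-right corner.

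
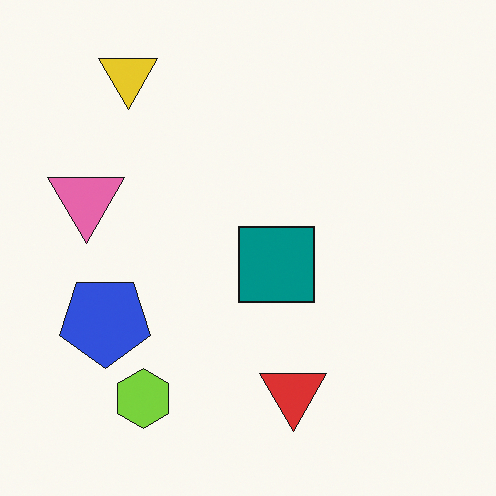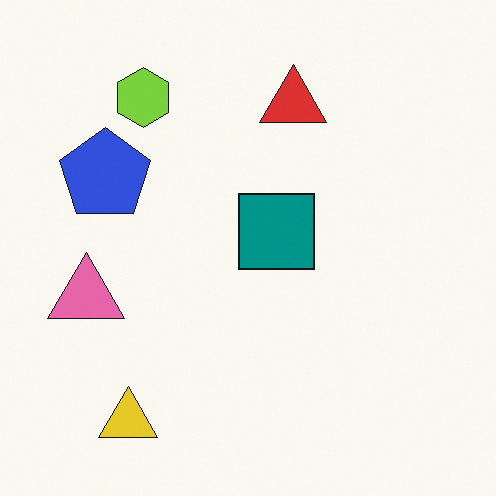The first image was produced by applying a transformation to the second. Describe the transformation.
The image was flipped vertically (top ↔ bottom).

The yellow triangle is in the bottom-left of the second image and the top-left of the first — shapes on opposite sides of the horizontal midline have swapped in a mirror flip.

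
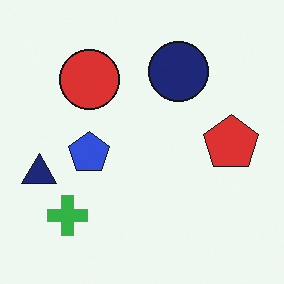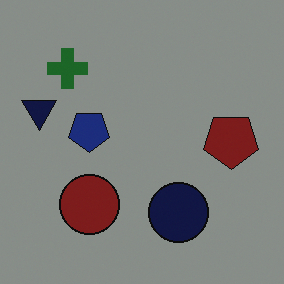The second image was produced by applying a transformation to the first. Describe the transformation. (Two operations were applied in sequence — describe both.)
The second image is the first flipped vertically (top ↔ bottom), then darkened a lot.

The green cross is in the bottom-left of the first image and the top-left of the second — shapes on opposite sides of the horizontal midline have swapped in a mirror flip. Every pixel — background and shapes alike — is uniformly darkened.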